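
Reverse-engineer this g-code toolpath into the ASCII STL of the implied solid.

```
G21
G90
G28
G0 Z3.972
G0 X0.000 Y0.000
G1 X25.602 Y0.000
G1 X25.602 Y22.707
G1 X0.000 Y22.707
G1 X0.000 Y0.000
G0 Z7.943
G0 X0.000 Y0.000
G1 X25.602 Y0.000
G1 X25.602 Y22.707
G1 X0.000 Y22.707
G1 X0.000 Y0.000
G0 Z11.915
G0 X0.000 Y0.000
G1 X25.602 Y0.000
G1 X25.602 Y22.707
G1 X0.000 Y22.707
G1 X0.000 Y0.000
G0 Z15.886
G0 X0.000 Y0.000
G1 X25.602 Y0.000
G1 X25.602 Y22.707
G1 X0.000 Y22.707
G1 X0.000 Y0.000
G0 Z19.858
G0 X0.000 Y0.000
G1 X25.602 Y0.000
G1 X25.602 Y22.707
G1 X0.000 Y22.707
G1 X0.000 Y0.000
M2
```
solid part
  facet normal 0.0000 0.0000 -1.0000
    outer loop
      vertex 25.602 22.707 0.000
      vertex 25.602 0.000 0.000
      vertex 0.000 0.000 0.000
    endloop
  endfacet
  facet normal 0.0000 0.0000 -1.0000
    outer loop
      vertex 0.000 22.707 0.000
      vertex 25.602 22.707 0.000
      vertex 0.000 0.000 0.000
    endloop
  endfacet
  facet normal 0.0000 0.0000 1.0000
    outer loop
      vertex 0.000 0.000 19.858
      vertex 25.602 0.000 19.858
      vertex 25.602 22.707 19.858
    endloop
  endfacet
  facet normal 0.0000 0.0000 1.0000
    outer loop
      vertex 0.000 0.000 19.858
      vertex 25.602 22.707 19.858
      vertex 0.000 22.707 19.858
    endloop
  endfacet
  facet normal 0.0000 -1.0000 0.0000
    outer loop
      vertex 0.000 0.000 0.000
      vertex 25.602 0.000 0.000
      vertex 25.602 0.000 19.858
    endloop
  endfacet
  facet normal 0.0000 -1.0000 0.0000
    outer loop
      vertex 0.000 0.000 0.000
      vertex 25.602 0.000 19.858
      vertex 0.000 0.000 19.858
    endloop
  endfacet
  facet normal 0.0000 1.0000 0.0000
    outer loop
      vertex 25.602 22.707 19.858
      vertex 25.602 22.707 0.000
      vertex 0.000 22.707 0.000
    endloop
  endfacet
  facet normal 0.0000 1.0000 0.0000
    outer loop
      vertex 0.000 22.707 19.858
      vertex 25.602 22.707 19.858
      vertex 0.000 22.707 0.000
    endloop
  endfacet
  facet normal -1.0000 0.0000 0.0000
    outer loop
      vertex 0.000 22.707 19.858
      vertex 0.000 22.707 0.000
      vertex 0.000 0.000 0.000
    endloop
  endfacet
  facet normal -1.0000 0.0000 0.0000
    outer loop
      vertex 0.000 0.000 19.858
      vertex 0.000 22.707 19.858
      vertex 0.000 0.000 0.000
    endloop
  endfacet
  facet normal 1.0000 0.0000 0.0000
    outer loop
      vertex 25.602 0.000 0.000
      vertex 25.602 22.707 0.000
      vertex 25.602 22.707 19.858
    endloop
  endfacet
  facet normal 1.0000 0.0000 0.0000
    outer loop
      vertex 25.602 0.000 0.000
      vertex 25.602 22.707 19.858
      vertex 25.602 0.000 19.858
    endloop
  endfacet
endsolid part

The G0 Z moves step by Δz≈3.972 mm. Every layer's G1 loop is the same polygon, so the solid is a straight extrusion of it from z=0 to z≈19.9. Closing with flat bottom and top caps and triangulating gives 12 facets — a rectangular box, roughly 25.6 × 22.7 mm footprint and 19.9 mm tall.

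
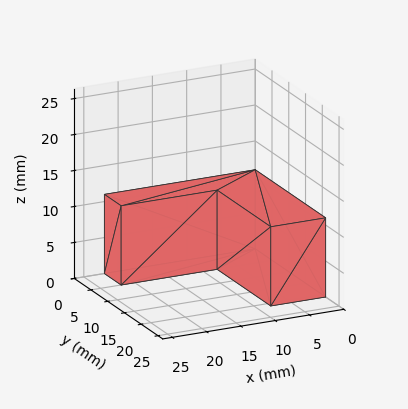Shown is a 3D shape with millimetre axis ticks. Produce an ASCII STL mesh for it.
Reading the render: the shape is an L-shaped prism: outer 22 × 21 mm, arm thicknesses ≈ 5 mm (horizontal) and 8 mm (vertical), extruded 11 mm in z (dimensions read to the nearest mm from the axis ticks). For the STL, each face is triangulated and given an outward normal.

solid part
  facet normal 0.0000 0.0000 -1.0000
    outer loop
      vertex 22.0 5.0 0.0
      vertex 22.0 0.0 0.0
      vertex 0.0 0.0 0.0
    endloop
  endfacet
  facet normal 0.0000 0.0000 -1.0000
    outer loop
      vertex 8.0 5.0 0.0
      vertex 22.0 5.0 0.0
      vertex 0.0 0.0 0.0
    endloop
  endfacet
  facet normal 0.0000 0.0000 -1.0000
    outer loop
      vertex 8.0 21.0 0.0
      vertex 8.0 5.0 0.0
      vertex 0.0 0.0 0.0
    endloop
  endfacet
  facet normal 0.0000 0.0000 -1.0000
    outer loop
      vertex 0.0 21.0 0.0
      vertex 8.0 21.0 0.0
      vertex 0.0 0.0 0.0
    endloop
  endfacet
  facet normal 0.0000 0.0000 1.0000
    outer loop
      vertex 0.0 0.0 11.0
      vertex 22.0 0.0 11.0
      vertex 22.0 5.0 11.0
    endloop
  endfacet
  facet normal 0.0000 0.0000 1.0000
    outer loop
      vertex 0.0 0.0 11.0
      vertex 22.0 5.0 11.0
      vertex 8.0 5.0 11.0
    endloop
  endfacet
  facet normal 0.0000 0.0000 1.0000
    outer loop
      vertex 0.0 0.0 11.0
      vertex 8.0 5.0 11.0
      vertex 8.0 21.0 11.0
    endloop
  endfacet
  facet normal 0.0000 0.0000 1.0000
    outer loop
      vertex 0.0 0.0 11.0
      vertex 8.0 21.0 11.0
      vertex 0.0 21.0 11.0
    endloop
  endfacet
  facet normal 0.0000 -1.0000 0.0000
    outer loop
      vertex 0.0 0.0 0.0
      vertex 22.0 0.0 0.0
      vertex 22.0 0.0 11.0
    endloop
  endfacet
  facet normal 0.0000 -1.0000 0.0000
    outer loop
      vertex 0.0 0.0 0.0
      vertex 22.0 0.0 11.0
      vertex 0.0 0.0 11.0
    endloop
  endfacet
  facet normal 1.0000 0.0000 0.0000
    outer loop
      vertex 22.0 0.0 0.0
      vertex 22.0 5.0 0.0
      vertex 22.0 5.0 11.0
    endloop
  endfacet
  facet normal 1.0000 0.0000 0.0000
    outer loop
      vertex 22.0 0.0 0.0
      vertex 22.0 5.0 11.0
      vertex 22.0 0.0 11.0
    endloop
  endfacet
  facet normal 0.0000 1.0000 0.0000
    outer loop
      vertex 22.0 5.0 0.0
      vertex 8.0 5.0 0.0
      vertex 8.0 5.0 11.0
    endloop
  endfacet
  facet normal 0.0000 1.0000 0.0000
    outer loop
      vertex 22.0 5.0 0.0
      vertex 8.0 5.0 11.0
      vertex 22.0 5.0 11.0
    endloop
  endfacet
  facet normal 1.0000 0.0000 0.0000
    outer loop
      vertex 8.0 5.0 0.0
      vertex 8.0 21.0 0.0
      vertex 8.0 21.0 11.0
    endloop
  endfacet
  facet normal 1.0000 0.0000 0.0000
    outer loop
      vertex 8.0 5.0 0.0
      vertex 8.0 21.0 11.0
      vertex 8.0 5.0 11.0
    endloop
  endfacet
  facet normal 0.0000 1.0000 0.0000
    outer loop
      vertex 8.0 21.0 0.0
      vertex 0.0 21.0 0.0
      vertex 0.0 21.0 11.0
    endloop
  endfacet
  facet normal 0.0000 1.0000 0.0000
    outer loop
      vertex 8.0 21.0 0.0
      vertex 0.0 21.0 11.0
      vertex 8.0 21.0 11.0
    endloop
  endfacet
  facet normal -1.0000 0.0000 0.0000
    outer loop
      vertex 0.0 21.0 0.0
      vertex 0.0 0.0 0.0
      vertex 0.0 0.0 11.0
    endloop
  endfacet
  facet normal -1.0000 0.0000 0.0000
    outer loop
      vertex 0.0 21.0 0.0
      vertex 0.0 0.0 11.0
      vertex 0.0 21.0 11.0
    endloop
  endfacet
endsolid part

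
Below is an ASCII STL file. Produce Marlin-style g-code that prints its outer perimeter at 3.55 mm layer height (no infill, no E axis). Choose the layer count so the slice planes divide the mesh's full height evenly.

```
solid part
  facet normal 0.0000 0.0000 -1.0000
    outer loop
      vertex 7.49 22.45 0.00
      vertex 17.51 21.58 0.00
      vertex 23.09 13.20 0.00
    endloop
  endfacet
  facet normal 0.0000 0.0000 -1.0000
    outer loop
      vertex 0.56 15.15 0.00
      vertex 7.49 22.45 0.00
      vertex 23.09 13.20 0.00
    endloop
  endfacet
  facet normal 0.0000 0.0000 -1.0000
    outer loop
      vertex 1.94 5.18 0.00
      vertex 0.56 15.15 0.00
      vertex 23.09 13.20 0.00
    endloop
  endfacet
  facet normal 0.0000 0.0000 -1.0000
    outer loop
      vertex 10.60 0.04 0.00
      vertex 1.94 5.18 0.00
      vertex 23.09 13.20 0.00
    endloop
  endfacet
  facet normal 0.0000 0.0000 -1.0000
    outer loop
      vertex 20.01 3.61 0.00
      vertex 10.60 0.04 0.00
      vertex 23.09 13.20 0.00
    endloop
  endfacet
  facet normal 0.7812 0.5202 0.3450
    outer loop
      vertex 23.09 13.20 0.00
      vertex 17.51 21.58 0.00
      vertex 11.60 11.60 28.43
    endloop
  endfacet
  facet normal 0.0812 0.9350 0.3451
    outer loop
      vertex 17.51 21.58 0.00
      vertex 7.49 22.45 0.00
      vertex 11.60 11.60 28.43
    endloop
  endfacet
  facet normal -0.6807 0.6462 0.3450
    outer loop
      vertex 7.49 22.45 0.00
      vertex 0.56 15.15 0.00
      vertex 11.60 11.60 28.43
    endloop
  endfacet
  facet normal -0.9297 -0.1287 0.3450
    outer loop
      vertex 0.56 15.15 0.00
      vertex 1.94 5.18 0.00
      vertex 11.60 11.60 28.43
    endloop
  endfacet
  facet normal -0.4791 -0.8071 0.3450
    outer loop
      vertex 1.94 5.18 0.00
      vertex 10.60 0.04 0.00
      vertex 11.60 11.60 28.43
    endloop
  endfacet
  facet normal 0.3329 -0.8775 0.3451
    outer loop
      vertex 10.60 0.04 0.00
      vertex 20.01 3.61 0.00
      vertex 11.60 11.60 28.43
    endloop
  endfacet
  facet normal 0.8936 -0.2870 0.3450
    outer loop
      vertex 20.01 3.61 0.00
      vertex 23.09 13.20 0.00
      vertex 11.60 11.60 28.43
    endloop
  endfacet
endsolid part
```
; perimeter-only toolpath
G21 ; units = mm
G90 ; absolute positioning
G28 ; home
; layer 1
G0 Z3.55
G0 X21.65 Y13.00
G1 X16.77 Y20.33
G1 X8.00 Y21.09
G1 X1.94 Y14.71
G1 X3.15 Y5.98
G1 X10.72 Y1.48
G1 X18.96 Y4.61
G1 X21.65 Y13.00
; layer 2
G0 Z7.11
G0 X20.22 Y12.80
G1 X16.03 Y19.08
G1 X8.52 Y19.74
G1 X3.32 Y14.26
G1 X4.36 Y6.79
G1 X10.85 Y2.93
G1 X17.91 Y5.61
G1 X20.22 Y12.80
; layer 3
G0 Z10.66
G0 X18.78 Y12.60
G1 X15.29 Y17.84
G1 X9.03 Y18.38
G1 X4.70 Y13.82
G1 X5.56 Y7.59
G1 X10.97 Y4.38
G1 X16.86 Y6.61
G1 X18.78 Y12.60
; layer 4
G0 Z14.21
G0 X17.34 Y12.40
G1 X14.55 Y16.59
G1 X9.54 Y17.02
G1 X6.08 Y13.38
G1 X6.77 Y8.39
G1 X11.10 Y5.82
G1 X15.80 Y7.60
G1 X17.34 Y12.40
; layer 5
G0 Z17.77
G0 X15.91 Y12.20
G1 X13.82 Y15.34
G1 X10.06 Y15.67
G1 X7.46 Y12.93
G1 X7.98 Y9.19
G1 X11.22 Y7.26
G1 X14.75 Y8.60
G1 X15.91 Y12.20
; layer 6
G0 Z21.32
G0 X14.47 Y12.00
G1 X13.08 Y14.10
G1 X10.57 Y14.31
G1 X8.84 Y12.49
G1 X9.18 Y9.99
G1 X11.35 Y8.71
G1 X13.70 Y9.60
G1 X14.47 Y12.00
; layer 7
G0 Z24.88
G0 X13.04 Y11.80
G1 X12.34 Y12.85
G1 X11.09 Y12.96
G1 X10.22 Y12.04
G1 X10.39 Y10.80
G1 X11.47 Y10.16
G1 X12.65 Y10.60
G1 X13.04 Y11.80
M2 ; end

The solid is a regular 7-sided pyramid, base circumscribed radius ≈ 11.6 mm, apex at z ≈ 28.4 mm. Slicing at Δz = 3.55 mm — 8 equal slices spanning the solid's height, so layer i sits at z = i·h/8 — gives 7 non-empty perimeters. Each is a 7-segment closed polygon; G0 lifts to the layer z and rapids to the start vertex, then G1 traces the edges. The cross-section shrinks linearly with z (the slice at the apex is degenerate and omitted).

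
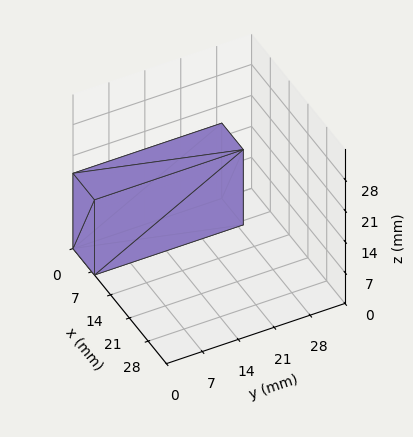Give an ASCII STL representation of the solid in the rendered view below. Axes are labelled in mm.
Reading the render: the shape is a rectangular box, roughly 8 × 29 mm footprint and 17 mm tall (dimensions read to the nearest mm from the axis ticks). For the STL, each face is triangulated and given an outward normal.

solid part
  facet normal 0.0000 0.0000 -1.0000
    outer loop
      vertex 8.00 29.00 0.00
      vertex 8.00 0.00 0.00
      vertex 0.00 0.00 0.00
    endloop
  endfacet
  facet normal 0.0000 0.0000 -1.0000
    outer loop
      vertex 0.00 29.00 0.00
      vertex 8.00 29.00 0.00
      vertex 0.00 0.00 0.00
    endloop
  endfacet
  facet normal 0.0000 0.0000 1.0000
    outer loop
      vertex 0.00 0.00 17.00
      vertex 8.00 0.00 17.00
      vertex 8.00 29.00 17.00
    endloop
  endfacet
  facet normal 0.0000 0.0000 1.0000
    outer loop
      vertex 0.00 0.00 17.00
      vertex 8.00 29.00 17.00
      vertex 0.00 29.00 17.00
    endloop
  endfacet
  facet normal 0.0000 -1.0000 0.0000
    outer loop
      vertex 0.00 0.00 0.00
      vertex 8.00 0.00 0.00
      vertex 8.00 0.00 17.00
    endloop
  endfacet
  facet normal 0.0000 -1.0000 0.0000
    outer loop
      vertex 0.00 0.00 0.00
      vertex 8.00 0.00 17.00
      vertex 0.00 0.00 17.00
    endloop
  endfacet
  facet normal 0.0000 1.0000 0.0000
    outer loop
      vertex 8.00 29.00 17.00
      vertex 8.00 29.00 0.00
      vertex 0.00 29.00 0.00
    endloop
  endfacet
  facet normal 0.0000 1.0000 0.0000
    outer loop
      vertex 0.00 29.00 17.00
      vertex 8.00 29.00 17.00
      vertex 0.00 29.00 0.00
    endloop
  endfacet
  facet normal -1.0000 0.0000 0.0000
    outer loop
      vertex 0.00 29.00 17.00
      vertex 0.00 29.00 0.00
      vertex 0.00 0.00 0.00
    endloop
  endfacet
  facet normal -1.0000 0.0000 0.0000
    outer loop
      vertex 0.00 0.00 17.00
      vertex 0.00 29.00 17.00
      vertex 0.00 0.00 0.00
    endloop
  endfacet
  facet normal 1.0000 0.0000 0.0000
    outer loop
      vertex 8.00 0.00 0.00
      vertex 8.00 29.00 0.00
      vertex 8.00 29.00 17.00
    endloop
  endfacet
  facet normal 1.0000 0.0000 0.0000
    outer loop
      vertex 8.00 0.00 0.00
      vertex 8.00 29.00 17.00
      vertex 8.00 0.00 17.00
    endloop
  endfacet
endsolid part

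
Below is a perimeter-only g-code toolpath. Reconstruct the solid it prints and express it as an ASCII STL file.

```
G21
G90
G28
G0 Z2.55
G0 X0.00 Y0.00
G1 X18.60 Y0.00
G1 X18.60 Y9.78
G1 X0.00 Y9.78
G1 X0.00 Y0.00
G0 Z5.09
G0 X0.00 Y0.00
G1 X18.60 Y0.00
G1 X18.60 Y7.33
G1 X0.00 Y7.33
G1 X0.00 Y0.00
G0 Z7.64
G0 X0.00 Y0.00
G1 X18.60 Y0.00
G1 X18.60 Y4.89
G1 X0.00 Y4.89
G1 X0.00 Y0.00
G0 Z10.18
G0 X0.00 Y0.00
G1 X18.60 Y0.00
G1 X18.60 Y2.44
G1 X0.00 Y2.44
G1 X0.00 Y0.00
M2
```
solid part
  facet normal 0.0000 0.0000 -1.0000
    outer loop
      vertex 18.60 12.22 0.00
      vertex 18.60 0.00 0.00
      vertex 0.00 0.00 0.00
    endloop
  endfacet
  facet normal 0.0000 0.0000 -1.0000
    outer loop
      vertex 0.00 12.22 0.00
      vertex 18.60 12.22 0.00
      vertex 0.00 0.00 0.00
    endloop
  endfacet
  facet normal 0.0000 -1.0000 0.0000
    outer loop
      vertex 0.00 0.00 0.00
      vertex 18.60 0.00 0.00
      vertex 18.60 0.00 12.73
    endloop
  endfacet
  facet normal 0.0000 -1.0000 0.0000
    outer loop
      vertex 0.00 0.00 0.00
      vertex 18.60 0.00 12.73
      vertex 0.00 0.00 12.73
    endloop
  endfacet
  facet normal 0.0000 0.7214 0.6925
    outer loop
      vertex 0.00 0.00 12.73
      vertex 18.60 0.00 12.73
      vertex 18.60 12.22 0.00
    endloop
  endfacet
  facet normal 0.0000 0.7214 0.6925
    outer loop
      vertex 0.00 0.00 12.73
      vertex 18.60 12.22 0.00
      vertex 0.00 12.22 0.00
    endloop
  endfacet
  facet normal -1.0000 0.0000 0.0000
    outer loop
      vertex 0.00 0.00 12.73
      vertex 0.00 12.22 0.00
      vertex 0.00 0.00 0.00
    endloop
  endfacet
  facet normal 1.0000 0.0000 0.0000
    outer loop
      vertex 18.60 0.00 0.00
      vertex 18.60 12.22 0.00
      vertex 18.60 0.00 12.73
    endloop
  endfacet
endsolid part

The G0 Z moves step by Δz≈2.55 mm. The G1 loops shrink linearly with z, so the solid tapers from its base footprint up to z≈12.7. Closing with a flat bottom cap and the tapered top and triangulating gives 8 facets — a wedge (ramp): 18.6 × 12.2 mm base, rising to 12.7 mm along the y=0 edge and sloping linearly to z=0 at y=12.2.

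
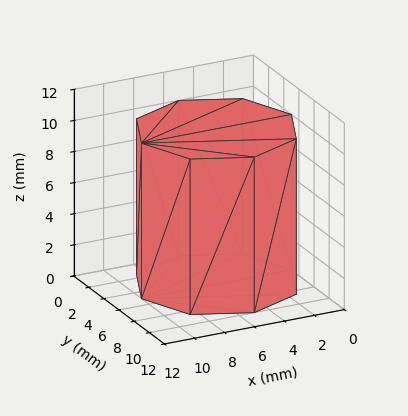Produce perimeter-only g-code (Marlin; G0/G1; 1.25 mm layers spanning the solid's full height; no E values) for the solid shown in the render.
Reading the render: the shape is a regular 8-sided prism (a cylinder approximated with 8 flat sides), circumscribed radius ≈ 5 mm, height ≈ 10 mm (dimensions read to the nearest mm from the axis ticks). For the g-code, the solid's height is divided into equal slices at the stated Δz and each level perimeter traced with G1 moves after a G0 lift.

; perimeter-only toolpath
G21 ; units = mm
G90 ; absolute positioning
G28 ; home
; layer 1
G0 Z1.25
G0 X10.00 Y5.00
G1 X8.54 Y8.54
G1 X5.00 Y10.00
G1 X1.46 Y8.54
G1 X0.00 Y5.00
G1 X1.46 Y1.46
G1 X5.00 Y0.00
G1 X8.54 Y1.46
G1 X10.00 Y5.00
; layer 2
G0 Z2.50
G0 X10.00 Y5.00
G1 X8.54 Y8.54
G1 X5.00 Y10.00
G1 X1.46 Y8.54
G1 X0.00 Y5.00
G1 X1.46 Y1.46
G1 X5.00 Y0.00
G1 X8.54 Y1.46
G1 X10.00 Y5.00
; layer 3
G0 Z3.75
G0 X10.00 Y5.00
G1 X8.54 Y8.54
G1 X5.00 Y10.00
G1 X1.46 Y8.54
G1 X0.00 Y5.00
G1 X1.46 Y1.46
G1 X5.00 Y0.00
G1 X8.54 Y1.46
G1 X10.00 Y5.00
; layer 4
G0 Z5.00
G0 X10.00 Y5.00
G1 X8.54 Y8.54
G1 X5.00 Y10.00
G1 X1.46 Y8.54
G1 X0.00 Y5.00
G1 X1.46 Y1.46
G1 X5.00 Y0.00
G1 X8.54 Y1.46
G1 X10.00 Y5.00
; layer 5
G0 Z6.25
G0 X10.00 Y5.00
G1 X8.54 Y8.54
G1 X5.00 Y10.00
G1 X1.46 Y8.54
G1 X0.00 Y5.00
G1 X1.46 Y1.46
G1 X5.00 Y0.00
G1 X8.54 Y1.46
G1 X10.00 Y5.00
; layer 6
G0 Z7.50
G0 X10.00 Y5.00
G1 X8.54 Y8.54
G1 X5.00 Y10.00
G1 X1.46 Y8.54
G1 X0.00 Y5.00
G1 X1.46 Y1.46
G1 X5.00 Y0.00
G1 X8.54 Y1.46
G1 X10.00 Y5.00
; layer 7
G0 Z8.75
G0 X10.00 Y5.00
G1 X8.54 Y8.54
G1 X5.00 Y10.00
G1 X1.46 Y8.54
G1 X0.00 Y5.00
G1 X1.46 Y1.46
G1 X5.00 Y0.00
G1 X8.54 Y1.46
G1 X10.00 Y5.00
; layer 8
G0 Z10.00
G0 X10.00 Y5.00
G1 X8.54 Y8.54
G1 X5.00 Y10.00
G1 X1.46 Y8.54
G1 X0.00 Y5.00
G1 X1.46 Y1.46
G1 X5.00 Y0.00
G1 X8.54 Y1.46
G1 X10.00 Y5.00
M2 ; end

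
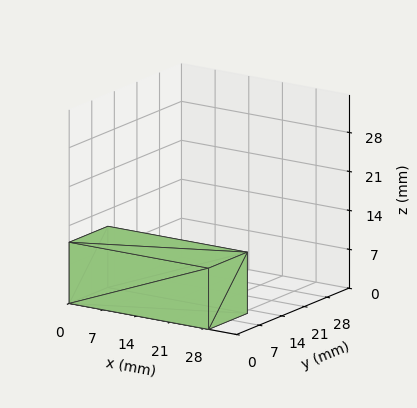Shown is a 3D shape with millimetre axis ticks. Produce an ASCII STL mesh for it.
Reading the render: the shape is a rectangular box, roughly 29 × 12 mm footprint and 11 mm tall (dimensions read to the nearest mm from the axis ticks). For the STL, each face is triangulated and given an outward normal.

solid part
  facet normal 0.0000 0.0000 -1.0000
    outer loop
      vertex 29.000 12.000 0.000
      vertex 29.000 0.000 0.000
      vertex 0.000 0.000 0.000
    endloop
  endfacet
  facet normal 0.0000 0.0000 -1.0000
    outer loop
      vertex 0.000 12.000 0.000
      vertex 29.000 12.000 0.000
      vertex 0.000 0.000 0.000
    endloop
  endfacet
  facet normal 0.0000 0.0000 1.0000
    outer loop
      vertex 0.000 0.000 11.000
      vertex 29.000 0.000 11.000
      vertex 29.000 12.000 11.000
    endloop
  endfacet
  facet normal 0.0000 0.0000 1.0000
    outer loop
      vertex 0.000 0.000 11.000
      vertex 29.000 12.000 11.000
      vertex 0.000 12.000 11.000
    endloop
  endfacet
  facet normal 0.0000 -1.0000 0.0000
    outer loop
      vertex 0.000 0.000 0.000
      vertex 29.000 0.000 0.000
      vertex 29.000 0.000 11.000
    endloop
  endfacet
  facet normal 0.0000 -1.0000 0.0000
    outer loop
      vertex 0.000 0.000 0.000
      vertex 29.000 0.000 11.000
      vertex 0.000 0.000 11.000
    endloop
  endfacet
  facet normal 0.0000 1.0000 0.0000
    outer loop
      vertex 29.000 12.000 11.000
      vertex 29.000 12.000 0.000
      vertex 0.000 12.000 0.000
    endloop
  endfacet
  facet normal 0.0000 1.0000 0.0000
    outer loop
      vertex 0.000 12.000 11.000
      vertex 29.000 12.000 11.000
      vertex 0.000 12.000 0.000
    endloop
  endfacet
  facet normal -1.0000 0.0000 0.0000
    outer loop
      vertex 0.000 12.000 11.000
      vertex 0.000 12.000 0.000
      vertex 0.000 0.000 0.000
    endloop
  endfacet
  facet normal -1.0000 0.0000 0.0000
    outer loop
      vertex 0.000 0.000 11.000
      vertex 0.000 12.000 11.000
      vertex 0.000 0.000 0.000
    endloop
  endfacet
  facet normal 1.0000 0.0000 0.0000
    outer loop
      vertex 29.000 0.000 0.000
      vertex 29.000 12.000 0.000
      vertex 29.000 12.000 11.000
    endloop
  endfacet
  facet normal 1.0000 0.0000 0.0000
    outer loop
      vertex 29.000 0.000 0.000
      vertex 29.000 12.000 11.000
      vertex 29.000 0.000 11.000
    endloop
  endfacet
endsolid part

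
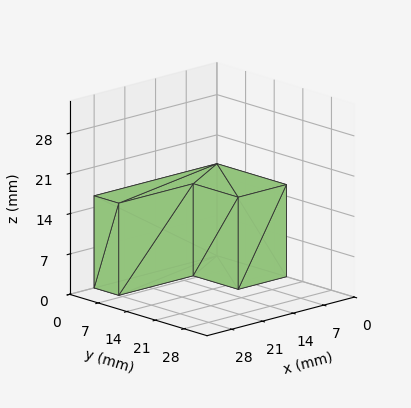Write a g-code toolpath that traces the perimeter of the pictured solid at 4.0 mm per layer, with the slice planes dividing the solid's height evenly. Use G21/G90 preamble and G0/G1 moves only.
Reading the render: the shape is an L-shaped prism: outer 28 × 17 mm, arm thicknesses ≈ 6 mm (horizontal) and 11 mm (vertical), extruded 16 mm in z (dimensions read to the nearest mm from the axis ticks). For the g-code, the solid's height is divided into equal slices at the stated Δz and each level perimeter traced with G1 moves after a G0 lift.

; perimeter-only toolpath
G21 ; units = mm
G90 ; absolute positioning
G28 ; home
; layer 1
G0 Z4.0
G0 X0.0 Y0.0
G1 X28.0 Y0.0
G1 X28.0 Y6.0
G1 X11.0 Y6.0
G1 X11.0 Y17.0
G1 X0.0 Y17.0
G1 X0.0 Y0.0
; layer 2
G0 Z8.0
G0 X0.0 Y0.0
G1 X28.0 Y0.0
G1 X28.0 Y6.0
G1 X11.0 Y6.0
G1 X11.0 Y17.0
G1 X0.0 Y17.0
G1 X0.0 Y0.0
; layer 3
G0 Z12.0
G0 X0.0 Y0.0
G1 X28.0 Y0.0
G1 X28.0 Y6.0
G1 X11.0 Y6.0
G1 X11.0 Y17.0
G1 X0.0 Y17.0
G1 X0.0 Y0.0
; layer 4
G0 Z16.0
G0 X0.0 Y0.0
G1 X28.0 Y0.0
G1 X28.0 Y6.0
G1 X11.0 Y6.0
G1 X11.0 Y17.0
G1 X0.0 Y17.0
G1 X0.0 Y0.0
M2 ; end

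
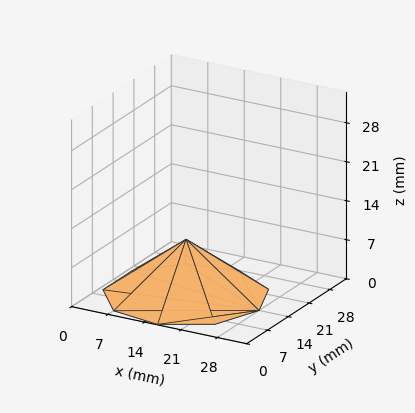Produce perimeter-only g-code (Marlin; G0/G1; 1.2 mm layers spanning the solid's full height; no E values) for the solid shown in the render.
Reading the render: the shape is a regular 9-sided pyramid, base circumscribed radius ≈ 14 mm, apex at z ≈ 10 mm (dimensions read to the nearest mm from the axis ticks). For the g-code, the solid's height is divided into equal slices at the stated Δz and each level perimeter traced with G1 moves after a G0 lift.

; perimeter-only toolpath
G21 ; units = mm
G90 ; absolute positioning
G28 ; home
; layer 1
G0 Z1.2
G0 X26.2 Y14.0
G1 X23.4 Y21.9
G1 X16.1 Y26.1
G1 X7.9 Y24.6
G1 X2.5 Y18.2
G1 X2.5 Y9.8
G1 X7.9 Y3.4
G1 X16.1 Y1.9
G1 X23.4 Y6.1
G1 X26.2 Y14.0
; layer 2
G0 Z2.5
G0 X24.5 Y14.0
G1 X22.0 Y20.8
G1 X15.8 Y24.4
G1 X8.8 Y23.1
G1 X4.1 Y17.6
G1 X4.1 Y10.4
G1 X8.8 Y4.9
G1 X15.8 Y3.6
G1 X22.0 Y7.2
G1 X24.5 Y14.0
; layer 3
G0 Z3.8
G0 X22.8 Y14.0
G1 X20.7 Y19.6
G1 X15.5 Y22.6
G1 X9.6 Y21.6
G1 X5.8 Y17.0
G1 X5.8 Y11.0
G1 X9.6 Y6.4
G1 X15.5 Y5.4
G1 X20.7 Y8.4
G1 X22.8 Y14.0
; layer 4
G0 Z5.0
G0 X21.0 Y14.0
G1 X19.4 Y18.5
G1 X15.2 Y20.9
G1 X10.5 Y20.1
G1 X7.4 Y16.4
G1 X7.4 Y11.6
G1 X10.5 Y8.0
G1 X15.2 Y7.1
G1 X19.4 Y9.5
G1 X21.0 Y14.0
; layer 5
G0 Z6.2
G0 X19.2 Y14.0
G1 X18.0 Y17.4
G1 X14.9 Y19.2
G1 X11.4 Y18.5
G1 X9.1 Y15.8
G1 X9.1 Y12.2
G1 X11.4 Y9.5
G1 X14.9 Y8.8
G1 X18.0 Y10.6
G1 X19.2 Y14.0
; layer 6
G0 Z7.5
G0 X17.5 Y14.0
G1 X16.7 Y16.2
G1 X14.6 Y17.4
G1 X12.2 Y17.0
G1 X10.7 Y15.2
G1 X10.7 Y12.8
G1 X12.2 Y11.0
G1 X14.6 Y10.6
G1 X16.7 Y11.8
G1 X17.5 Y14.0
; layer 7
G0 Z8.8
G0 X15.8 Y14.0
G1 X15.3 Y15.1
G1 X14.3 Y15.7
G1 X13.1 Y15.5
G1 X12.3 Y14.6
G1 X12.3 Y13.4
G1 X13.1 Y12.5
G1 X14.3 Y12.3
G1 X15.3 Y12.9
G1 X15.8 Y14.0
M2 ; end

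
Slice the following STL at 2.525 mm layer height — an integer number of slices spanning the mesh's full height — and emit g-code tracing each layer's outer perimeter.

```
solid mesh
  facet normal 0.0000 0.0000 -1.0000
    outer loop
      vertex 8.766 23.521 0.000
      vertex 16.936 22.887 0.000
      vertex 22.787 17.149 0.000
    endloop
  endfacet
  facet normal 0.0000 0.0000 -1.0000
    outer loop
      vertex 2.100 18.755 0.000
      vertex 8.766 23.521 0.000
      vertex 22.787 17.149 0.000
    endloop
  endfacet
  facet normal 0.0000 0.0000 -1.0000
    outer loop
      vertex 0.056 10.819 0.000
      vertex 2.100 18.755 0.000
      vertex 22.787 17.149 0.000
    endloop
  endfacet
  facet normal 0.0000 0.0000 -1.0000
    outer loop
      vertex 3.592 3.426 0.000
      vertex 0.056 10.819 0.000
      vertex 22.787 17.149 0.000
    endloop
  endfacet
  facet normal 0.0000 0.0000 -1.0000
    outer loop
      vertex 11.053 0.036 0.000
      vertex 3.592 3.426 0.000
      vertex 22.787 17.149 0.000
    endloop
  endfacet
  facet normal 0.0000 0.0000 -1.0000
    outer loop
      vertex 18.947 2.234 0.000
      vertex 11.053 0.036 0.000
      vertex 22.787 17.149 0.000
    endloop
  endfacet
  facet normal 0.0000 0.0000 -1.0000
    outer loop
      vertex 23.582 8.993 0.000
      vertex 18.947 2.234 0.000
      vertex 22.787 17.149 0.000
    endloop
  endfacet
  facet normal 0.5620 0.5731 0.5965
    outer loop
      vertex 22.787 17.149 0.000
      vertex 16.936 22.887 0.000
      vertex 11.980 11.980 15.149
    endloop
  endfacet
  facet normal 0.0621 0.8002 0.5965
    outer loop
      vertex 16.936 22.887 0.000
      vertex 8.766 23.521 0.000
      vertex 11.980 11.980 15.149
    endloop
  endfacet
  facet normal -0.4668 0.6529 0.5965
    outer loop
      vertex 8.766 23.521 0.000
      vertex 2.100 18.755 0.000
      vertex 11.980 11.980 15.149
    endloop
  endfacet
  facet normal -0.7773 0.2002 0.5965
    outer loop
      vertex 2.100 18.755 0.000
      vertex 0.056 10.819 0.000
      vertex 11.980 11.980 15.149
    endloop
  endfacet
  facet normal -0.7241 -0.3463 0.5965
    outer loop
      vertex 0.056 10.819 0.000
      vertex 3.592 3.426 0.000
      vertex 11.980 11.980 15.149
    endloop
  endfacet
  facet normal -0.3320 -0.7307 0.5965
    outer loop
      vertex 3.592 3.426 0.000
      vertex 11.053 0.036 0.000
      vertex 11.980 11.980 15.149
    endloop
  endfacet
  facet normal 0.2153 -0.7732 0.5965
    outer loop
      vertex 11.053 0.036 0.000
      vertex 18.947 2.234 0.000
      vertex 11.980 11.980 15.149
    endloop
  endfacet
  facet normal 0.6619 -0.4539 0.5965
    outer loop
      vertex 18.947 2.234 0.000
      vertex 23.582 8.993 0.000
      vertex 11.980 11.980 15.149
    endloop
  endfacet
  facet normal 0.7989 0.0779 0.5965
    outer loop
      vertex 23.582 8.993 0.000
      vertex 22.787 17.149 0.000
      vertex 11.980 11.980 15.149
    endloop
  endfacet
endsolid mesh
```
; perimeter-only toolpath
G21 ; units = mm
G90 ; absolute positioning
G28 ; home
; layer 1
G0 Z2.525
G0 X20.986 Y16.288
G1 X16.110 Y21.069
G1 X9.302 Y21.598
G1 X3.747 Y17.626
G1 X2.043 Y11.013
G1 X4.990 Y4.852
G1 X11.208 Y2.027
G1 X17.786 Y3.858
G1 X21.648 Y9.491
G1 X20.986 Y16.288
; layer 2
G0 Z5.050
G0 X19.185 Y15.426
G1 X15.284 Y19.251
G1 X9.837 Y19.674
G1 X5.393 Y16.497
G1 X4.031 Y11.206
G1 X6.388 Y6.277
G1 X11.362 Y4.017
G1 X16.625 Y5.483
G1 X19.715 Y9.989
G1 X19.185 Y15.426
; layer 3
G0 Z7.574
G0 X17.383 Y14.565
G1 X14.458 Y17.434
G1 X10.373 Y17.751
G1 X7.040 Y15.367
G1 X6.018 Y11.399
G1 X7.786 Y7.703
G1 X11.517 Y6.008
G1 X15.463 Y7.107
G1 X17.781 Y10.486
G1 X17.383 Y14.565
; layer 4
G0 Z10.099
G0 X15.582 Y13.703
G1 X13.632 Y15.616
G1 X10.909 Y15.827
G1 X8.687 Y14.238
G1 X8.005 Y11.593
G1 X9.184 Y9.129
G1 X11.671 Y7.999
G1 X14.302 Y8.731
G1 X15.847 Y10.984
G1 X15.582 Y13.703
; layer 5
G0 Z12.624
G0 X13.781 Y12.841
G1 X12.806 Y13.798
G1 X11.444 Y13.904
G1 X10.333 Y13.109
G1 X9.993 Y11.787
G1 X10.582 Y10.554
G1 X11.825 Y9.989
G1 X13.141 Y10.356
G1 X13.914 Y11.482
G1 X13.781 Y12.841
M2 ; end

The solid is a regular 9-sided pyramid, base circumscribed radius ≈ 12 mm, apex at z ≈ 15.1 mm. Slicing at Δz = 2.525 mm — 6 equal slices spanning the solid's height, so layer i sits at z = i·h/6 — gives 5 non-empty perimeters. Each is a 9-segment closed polygon; G0 lifts to the layer z and rapids to the start vertex, then G1 traces the edges. The cross-section shrinks linearly with z (the slice at the apex is degenerate and omitted).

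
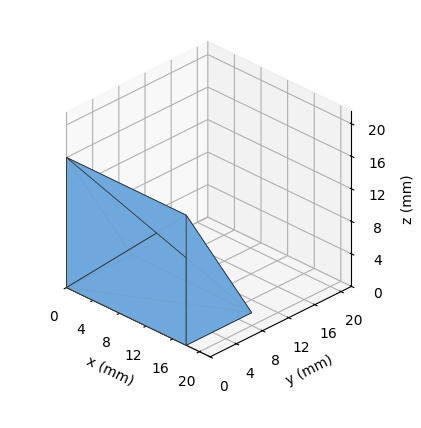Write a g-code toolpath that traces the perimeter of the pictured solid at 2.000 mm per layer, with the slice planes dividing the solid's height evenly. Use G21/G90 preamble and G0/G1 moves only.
Reading the render: the shape is a wedge (ramp): 18 × 10 mm base, rising to 16 mm along the y=0 edge and sloping linearly to z=0 at y=10 (dimensions read to the nearest mm from the axis ticks). For the g-code, the solid's height is divided into equal slices at the stated Δz and each level perimeter traced with G1 moves after a G0 lift.

; perimeter-only toolpath
G21 ; units = mm
G90 ; absolute positioning
G28 ; home
; layer 1
G0 Z2.000
G0 X0.000 Y0.000
G1 X18.000 Y0.000
G1 X18.000 Y8.750
G1 X0.000 Y8.750
G1 X0.000 Y0.000
; layer 2
G0 Z4.000
G0 X0.000 Y0.000
G1 X18.000 Y0.000
G1 X18.000 Y7.500
G1 X0.000 Y7.500
G1 X0.000 Y0.000
; layer 3
G0 Z6.000
G0 X0.000 Y0.000
G1 X18.000 Y0.000
G1 X18.000 Y6.250
G1 X0.000 Y6.250
G1 X0.000 Y0.000
; layer 4
G0 Z8.000
G0 X0.000 Y0.000
G1 X18.000 Y0.000
G1 X18.000 Y5.000
G1 X0.000 Y5.000
G1 X0.000 Y0.000
; layer 5
G0 Z10.000
G0 X0.000 Y0.000
G1 X18.000 Y0.000
G1 X18.000 Y3.750
G1 X0.000 Y3.750
G1 X0.000 Y0.000
; layer 6
G0 Z12.000
G0 X0.000 Y0.000
G1 X18.000 Y0.000
G1 X18.000 Y2.500
G1 X0.000 Y2.500
G1 X0.000 Y0.000
; layer 7
G0 Z14.000
G0 X0.000 Y0.000
G1 X18.000 Y0.000
G1 X18.000 Y1.250
G1 X0.000 Y1.250
G1 X0.000 Y0.000
M2 ; end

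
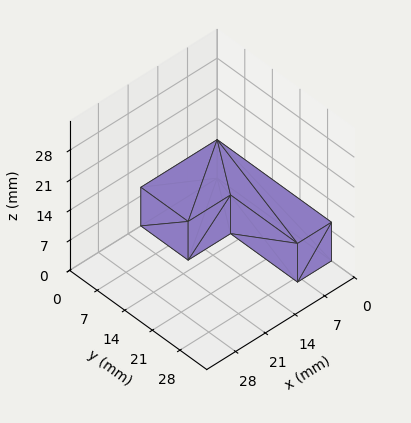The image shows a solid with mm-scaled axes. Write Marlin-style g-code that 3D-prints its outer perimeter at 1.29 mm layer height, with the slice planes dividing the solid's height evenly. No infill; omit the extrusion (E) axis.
Reading the render: the shape is an L-shaped prism: outer 18 × 29 mm, arm thicknesses ≈ 12 mm (horizontal) and 8 mm (vertical), extruded 9 mm in z (dimensions read to the nearest mm from the axis ticks). For the g-code, the solid's height is divided into equal slices at the stated Δz and each level perimeter traced with G1 moves after a G0 lift.

; perimeter-only toolpath
G21 ; units = mm
G90 ; absolute positioning
G28 ; home
; layer 1
G0 Z1.29
G0 X0.00 Y0.00
G1 X18.00 Y0.00
G1 X18.00 Y12.00
G1 X8.00 Y12.00
G1 X8.00 Y29.00
G1 X0.00 Y29.00
G1 X0.00 Y0.00
; layer 2
G0 Z2.57
G0 X0.00 Y0.00
G1 X18.00 Y0.00
G1 X18.00 Y12.00
G1 X8.00 Y12.00
G1 X8.00 Y29.00
G1 X0.00 Y29.00
G1 X0.00 Y0.00
; layer 3
G0 Z3.86
G0 X0.00 Y0.00
G1 X18.00 Y0.00
G1 X18.00 Y12.00
G1 X8.00 Y12.00
G1 X8.00 Y29.00
G1 X0.00 Y29.00
G1 X0.00 Y0.00
; layer 4
G0 Z5.14
G0 X0.00 Y0.00
G1 X18.00 Y0.00
G1 X18.00 Y12.00
G1 X8.00 Y12.00
G1 X8.00 Y29.00
G1 X0.00 Y29.00
G1 X0.00 Y0.00
; layer 5
G0 Z6.43
G0 X0.00 Y0.00
G1 X18.00 Y0.00
G1 X18.00 Y12.00
G1 X8.00 Y12.00
G1 X8.00 Y29.00
G1 X0.00 Y29.00
G1 X0.00 Y0.00
; layer 6
G0 Z7.71
G0 X0.00 Y0.00
G1 X18.00 Y0.00
G1 X18.00 Y12.00
G1 X8.00 Y12.00
G1 X8.00 Y29.00
G1 X0.00 Y29.00
G1 X0.00 Y0.00
; layer 7
G0 Z9.00
G0 X0.00 Y0.00
G1 X18.00 Y0.00
G1 X18.00 Y12.00
G1 X8.00 Y12.00
G1 X8.00 Y29.00
G1 X0.00 Y29.00
G1 X0.00 Y0.00
M2 ; end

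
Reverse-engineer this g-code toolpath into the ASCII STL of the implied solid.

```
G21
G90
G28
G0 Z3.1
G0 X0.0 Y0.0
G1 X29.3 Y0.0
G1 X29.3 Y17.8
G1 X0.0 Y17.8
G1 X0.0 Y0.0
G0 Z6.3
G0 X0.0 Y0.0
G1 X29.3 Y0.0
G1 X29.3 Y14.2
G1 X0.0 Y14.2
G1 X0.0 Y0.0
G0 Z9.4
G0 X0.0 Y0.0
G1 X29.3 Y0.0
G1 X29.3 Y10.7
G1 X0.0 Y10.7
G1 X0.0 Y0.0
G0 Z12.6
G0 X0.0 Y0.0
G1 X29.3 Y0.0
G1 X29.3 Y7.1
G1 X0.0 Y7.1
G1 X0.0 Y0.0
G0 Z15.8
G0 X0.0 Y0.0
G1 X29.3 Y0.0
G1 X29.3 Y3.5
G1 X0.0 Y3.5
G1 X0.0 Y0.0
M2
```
solid part
  facet normal 0.0000 0.0000 -1.0000
    outer loop
      vertex 29.3 21.3 0.0
      vertex 29.3 0.0 0.0
      vertex 0.0 0.0 0.0
    endloop
  endfacet
  facet normal 0.0000 0.0000 -1.0000
    outer loop
      vertex 0.0 21.3 0.0
      vertex 29.3 21.3 0.0
      vertex 0.0 0.0 0.0
    endloop
  endfacet
  facet normal 0.0000 -1.0000 0.0000
    outer loop
      vertex 0.0 0.0 0.0
      vertex 29.3 0.0 0.0
      vertex 29.3 0.0 18.9
    endloop
  endfacet
  facet normal 0.0000 -1.0000 0.0000
    outer loop
      vertex 0.0 0.0 0.0
      vertex 29.3 0.0 18.9
      vertex 0.0 0.0 18.9
    endloop
  endfacet
  facet normal 0.0000 0.6637 0.7480
    outer loop
      vertex 0.0 0.0 18.9
      vertex 29.3 0.0 18.9
      vertex 29.3 21.3 0.0
    endloop
  endfacet
  facet normal 0.0000 0.6637 0.7480
    outer loop
      vertex 0.0 0.0 18.9
      vertex 29.3 21.3 0.0
      vertex 0.0 21.3 0.0
    endloop
  endfacet
  facet normal -1.0000 0.0000 0.0000
    outer loop
      vertex 0.0 0.0 18.9
      vertex 0.0 21.3 0.0
      vertex 0.0 0.0 0.0
    endloop
  endfacet
  facet normal 1.0000 0.0000 0.0000
    outer loop
      vertex 29.3 0.0 0.0
      vertex 29.3 21.3 0.0
      vertex 29.3 0.0 18.9
    endloop
  endfacet
endsolid part

The G0 Z moves step by Δz≈3.1 mm. The G1 loops shrink linearly with z, so the solid tapers from its base footprint up to z≈18.9. Closing with a flat bottom cap and the tapered top and triangulating gives 8 facets — a wedge (ramp): 29.3 × 21.3 mm base, rising to 18.9 mm along the y=0 edge and sloping linearly to z=0 at y=21.3.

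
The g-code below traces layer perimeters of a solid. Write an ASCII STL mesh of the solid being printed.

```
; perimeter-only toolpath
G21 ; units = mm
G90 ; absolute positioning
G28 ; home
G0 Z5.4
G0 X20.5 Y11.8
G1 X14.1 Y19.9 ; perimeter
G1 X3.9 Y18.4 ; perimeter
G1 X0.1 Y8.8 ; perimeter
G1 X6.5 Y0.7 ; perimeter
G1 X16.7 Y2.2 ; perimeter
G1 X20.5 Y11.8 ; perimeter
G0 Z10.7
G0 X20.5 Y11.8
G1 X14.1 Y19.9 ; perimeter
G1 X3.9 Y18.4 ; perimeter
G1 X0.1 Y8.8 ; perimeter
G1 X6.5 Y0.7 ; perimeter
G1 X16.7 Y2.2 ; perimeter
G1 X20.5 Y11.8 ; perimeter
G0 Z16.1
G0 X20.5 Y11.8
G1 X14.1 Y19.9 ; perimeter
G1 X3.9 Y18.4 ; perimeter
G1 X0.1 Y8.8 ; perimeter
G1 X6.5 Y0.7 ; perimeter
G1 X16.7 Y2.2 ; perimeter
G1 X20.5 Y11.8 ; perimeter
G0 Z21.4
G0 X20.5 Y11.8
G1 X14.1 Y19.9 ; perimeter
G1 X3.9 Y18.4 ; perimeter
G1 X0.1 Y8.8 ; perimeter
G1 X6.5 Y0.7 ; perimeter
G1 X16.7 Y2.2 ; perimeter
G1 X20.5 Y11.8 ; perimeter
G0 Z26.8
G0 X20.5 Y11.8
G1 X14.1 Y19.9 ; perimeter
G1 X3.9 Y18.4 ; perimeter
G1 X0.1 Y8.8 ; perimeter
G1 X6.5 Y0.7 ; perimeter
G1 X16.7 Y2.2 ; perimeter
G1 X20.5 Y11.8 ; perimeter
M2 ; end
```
solid part
  facet normal 0.0000 0.0000 -1.0000
    outer loop
      vertex 3.9 18.4 0.0
      vertex 14.1 19.9 0.0
      vertex 20.5 11.8 0.0
    endloop
  endfacet
  facet normal 0.0000 0.0000 -1.0000
    outer loop
      vertex 0.1 8.8 0.0
      vertex 3.9 18.4 0.0
      vertex 20.5 11.8 0.0
    endloop
  endfacet
  facet normal 0.0000 0.0000 -1.0000
    outer loop
      vertex 6.5 0.7 0.0
      vertex 0.1 8.8 0.0
      vertex 20.5 11.8 0.0
    endloop
  endfacet
  facet normal 0.0000 0.0000 -1.0000
    outer loop
      vertex 16.7 2.2 0.0
      vertex 6.5 0.7 0.0
      vertex 20.5 11.8 0.0
    endloop
  endfacet
  facet normal 0.0000 0.0000 1.0000
    outer loop
      vertex 20.5 11.8 26.8
      vertex 14.1 19.9 26.8
      vertex 3.9 18.4 26.8
    endloop
  endfacet
  facet normal 0.0000 0.0000 1.0000
    outer loop
      vertex 20.5 11.8 26.8
      vertex 3.9 18.4 26.8
      vertex 0.1 8.8 26.8
    endloop
  endfacet
  facet normal 0.0000 0.0000 1.0000
    outer loop
      vertex 20.5 11.8 26.8
      vertex 0.1 8.8 26.8
      vertex 6.5 0.7 26.8
    endloop
  endfacet
  facet normal 0.0000 0.0000 1.0000
    outer loop
      vertex 20.5 11.8 26.8
      vertex 6.5 0.7 26.8
      vertex 16.7 2.2 26.8
    endloop
  endfacet
  facet normal 0.7846 0.6200 0.0000
    outer loop
      vertex 20.5 11.8 0.0
      vertex 14.1 19.9 0.0
      vertex 14.1 19.9 26.8
    endloop
  endfacet
  facet normal 0.7846 0.6200 0.0000
    outer loop
      vertex 20.5 11.8 0.0
      vertex 14.1 19.9 26.8
      vertex 20.5 11.8 26.8
    endloop
  endfacet
  facet normal -0.1455 0.9894 0.0000
    outer loop
      vertex 14.1 19.9 0.0
      vertex 3.9 18.4 0.0
      vertex 3.9 18.4 26.8
    endloop
  endfacet
  facet normal -0.1455 0.9894 0.0000
    outer loop
      vertex 14.1 19.9 0.0
      vertex 3.9 18.4 26.8
      vertex 14.1 19.9 26.8
    endloop
  endfacet
  facet normal -0.9298 0.3680 0.0000
    outer loop
      vertex 3.9 18.4 0.0
      vertex 0.1 8.8 0.0
      vertex 0.1 8.8 26.8
    endloop
  endfacet
  facet normal -0.9298 0.3680 0.0000
    outer loop
      vertex 3.9 18.4 0.0
      vertex 0.1 8.8 26.8
      vertex 3.9 18.4 26.8
    endloop
  endfacet
  facet normal -0.7846 -0.6200 0.0000
    outer loop
      vertex 0.1 8.8 0.0
      vertex 6.5 0.7 0.0
      vertex 6.5 0.7 26.8
    endloop
  endfacet
  facet normal -0.7846 -0.6200 0.0000
    outer loop
      vertex 0.1 8.8 0.0
      vertex 6.5 0.7 26.8
      vertex 0.1 8.8 26.8
    endloop
  endfacet
  facet normal 0.1455 -0.9894 0.0000
    outer loop
      vertex 6.5 0.7 0.0
      vertex 16.7 2.2 0.0
      vertex 16.7 2.2 26.8
    endloop
  endfacet
  facet normal 0.1455 -0.9894 0.0000
    outer loop
      vertex 6.5 0.7 0.0
      vertex 16.7 2.2 26.8
      vertex 6.5 0.7 26.8
    endloop
  endfacet
  facet normal 0.9298 -0.3680 0.0000
    outer loop
      vertex 16.7 2.2 0.0
      vertex 20.5 11.8 0.0
      vertex 20.5 11.8 26.8
    endloop
  endfacet
  facet normal 0.9298 -0.3680 0.0000
    outer loop
      vertex 16.7 2.2 0.0
      vertex 20.5 11.8 26.8
      vertex 16.7 2.2 26.8
    endloop
  endfacet
endsolid part

The G0 Z moves step by Δz≈5.4 mm. Every layer's G1 loop is the same polygon, so the solid is a straight extrusion of it from z=0 to z≈26.8. Closing with flat bottom and top caps and triangulating gives 20 facets — a regular 6-sided prism (a cylinder approximated with 6 flat sides), circumscribed radius ≈ 10.3 mm, height ≈ 26.8 mm.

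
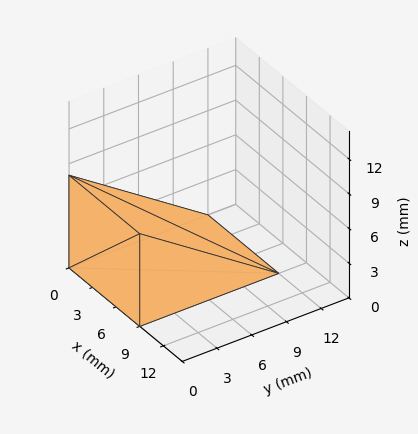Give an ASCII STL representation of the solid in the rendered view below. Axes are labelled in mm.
Reading the render: the shape is a wedge (ramp): 9 × 12 mm base, rising to 8 mm along the y=0 edge and sloping linearly to z=0 at y=12 (dimensions read to the nearest mm from the axis ticks). For the STL, each face is triangulated and given an outward normal.

solid part
  facet normal 0.0000 0.0000 -1.0000
    outer loop
      vertex 9.00 12.00 0.00
      vertex 9.00 0.00 0.00
      vertex 0.00 0.00 0.00
    endloop
  endfacet
  facet normal 0.0000 0.0000 -1.0000
    outer loop
      vertex 0.00 12.00 0.00
      vertex 9.00 12.00 0.00
      vertex 0.00 0.00 0.00
    endloop
  endfacet
  facet normal 0.0000 -1.0000 0.0000
    outer loop
      vertex 0.00 0.00 0.00
      vertex 9.00 0.00 0.00
      vertex 9.00 0.00 8.00
    endloop
  endfacet
  facet normal 0.0000 -1.0000 0.0000
    outer loop
      vertex 0.00 0.00 0.00
      vertex 9.00 0.00 8.00
      vertex 0.00 0.00 8.00
    endloop
  endfacet
  facet normal 0.0000 0.5547 0.8321
    outer loop
      vertex 0.00 0.00 8.00
      vertex 9.00 0.00 8.00
      vertex 9.00 12.00 0.00
    endloop
  endfacet
  facet normal 0.0000 0.5547 0.8321
    outer loop
      vertex 0.00 0.00 8.00
      vertex 9.00 12.00 0.00
      vertex 0.00 12.00 0.00
    endloop
  endfacet
  facet normal -1.0000 0.0000 0.0000
    outer loop
      vertex 0.00 0.00 8.00
      vertex 0.00 12.00 0.00
      vertex 0.00 0.00 0.00
    endloop
  endfacet
  facet normal 1.0000 0.0000 0.0000
    outer loop
      vertex 9.00 0.00 0.00
      vertex 9.00 12.00 0.00
      vertex 9.00 0.00 8.00
    endloop
  endfacet
endsolid part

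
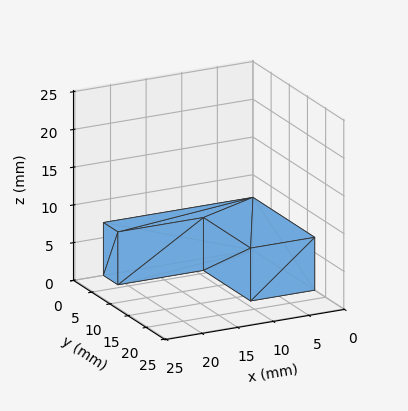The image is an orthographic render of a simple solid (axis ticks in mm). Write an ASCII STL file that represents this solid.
Reading the render: the shape is an L-shaped prism: outer 21 × 17 mm, arm thicknesses ≈ 4 mm (horizontal) and 9 mm (vertical), extruded 7 mm in z (dimensions read to the nearest mm from the axis ticks). For the STL, each face is triangulated and given an outward normal.

solid part
  facet normal 0.0000 0.0000 -1.0000
    outer loop
      vertex 21.000 4.000 0.000
      vertex 21.000 0.000 0.000
      vertex 0.000 0.000 0.000
    endloop
  endfacet
  facet normal 0.0000 0.0000 -1.0000
    outer loop
      vertex 9.000 4.000 0.000
      vertex 21.000 4.000 0.000
      vertex 0.000 0.000 0.000
    endloop
  endfacet
  facet normal 0.0000 0.0000 -1.0000
    outer loop
      vertex 9.000 17.000 0.000
      vertex 9.000 4.000 0.000
      vertex 0.000 0.000 0.000
    endloop
  endfacet
  facet normal 0.0000 0.0000 -1.0000
    outer loop
      vertex 0.000 17.000 0.000
      vertex 9.000 17.000 0.000
      vertex 0.000 0.000 0.000
    endloop
  endfacet
  facet normal 0.0000 0.0000 1.0000
    outer loop
      vertex 0.000 0.000 7.000
      vertex 21.000 0.000 7.000
      vertex 21.000 4.000 7.000
    endloop
  endfacet
  facet normal 0.0000 0.0000 1.0000
    outer loop
      vertex 0.000 0.000 7.000
      vertex 21.000 4.000 7.000
      vertex 9.000 4.000 7.000
    endloop
  endfacet
  facet normal 0.0000 0.0000 1.0000
    outer loop
      vertex 0.000 0.000 7.000
      vertex 9.000 4.000 7.000
      vertex 9.000 17.000 7.000
    endloop
  endfacet
  facet normal 0.0000 0.0000 1.0000
    outer loop
      vertex 0.000 0.000 7.000
      vertex 9.000 17.000 7.000
      vertex 0.000 17.000 7.000
    endloop
  endfacet
  facet normal 0.0000 -1.0000 0.0000
    outer loop
      vertex 0.000 0.000 0.000
      vertex 21.000 0.000 0.000
      vertex 21.000 0.000 7.000
    endloop
  endfacet
  facet normal 0.0000 -1.0000 0.0000
    outer loop
      vertex 0.000 0.000 0.000
      vertex 21.000 0.000 7.000
      vertex 0.000 0.000 7.000
    endloop
  endfacet
  facet normal 1.0000 0.0000 0.0000
    outer loop
      vertex 21.000 0.000 0.000
      vertex 21.000 4.000 0.000
      vertex 21.000 4.000 7.000
    endloop
  endfacet
  facet normal 1.0000 0.0000 0.0000
    outer loop
      vertex 21.000 0.000 0.000
      vertex 21.000 4.000 7.000
      vertex 21.000 0.000 7.000
    endloop
  endfacet
  facet normal 0.0000 1.0000 0.0000
    outer loop
      vertex 21.000 4.000 0.000
      vertex 9.000 4.000 0.000
      vertex 9.000 4.000 7.000
    endloop
  endfacet
  facet normal 0.0000 1.0000 0.0000
    outer loop
      vertex 21.000 4.000 0.000
      vertex 9.000 4.000 7.000
      vertex 21.000 4.000 7.000
    endloop
  endfacet
  facet normal 1.0000 0.0000 0.0000
    outer loop
      vertex 9.000 4.000 0.000
      vertex 9.000 17.000 0.000
      vertex 9.000 17.000 7.000
    endloop
  endfacet
  facet normal 1.0000 0.0000 0.0000
    outer loop
      vertex 9.000 4.000 0.000
      vertex 9.000 17.000 7.000
      vertex 9.000 4.000 7.000
    endloop
  endfacet
  facet normal 0.0000 1.0000 0.0000
    outer loop
      vertex 9.000 17.000 0.000
      vertex 0.000 17.000 0.000
      vertex 0.000 17.000 7.000
    endloop
  endfacet
  facet normal 0.0000 1.0000 0.0000
    outer loop
      vertex 9.000 17.000 0.000
      vertex 0.000 17.000 7.000
      vertex 9.000 17.000 7.000
    endloop
  endfacet
  facet normal -1.0000 0.0000 0.0000
    outer loop
      vertex 0.000 17.000 0.000
      vertex 0.000 0.000 0.000
      vertex 0.000 0.000 7.000
    endloop
  endfacet
  facet normal -1.0000 0.0000 0.0000
    outer loop
      vertex 0.000 17.000 0.000
      vertex 0.000 0.000 7.000
      vertex 0.000 17.000 7.000
    endloop
  endfacet
endsolid part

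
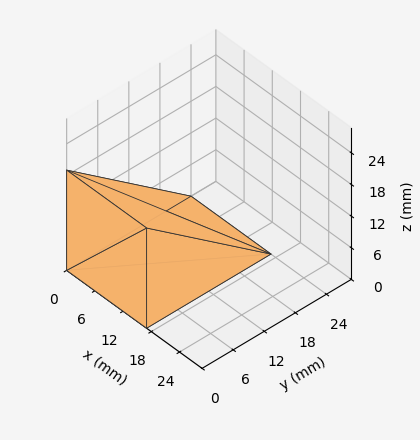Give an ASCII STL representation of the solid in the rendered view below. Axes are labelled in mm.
Reading the render: the shape is a wedge (ramp): 17 × 24 mm base, rising to 19 mm along the y=0 edge and sloping linearly to z=0 at y=24 (dimensions read to the nearest mm from the axis ticks). For the STL, each face is triangulated and given an outward normal.

solid part
  facet normal 0.0000 0.0000 -1.0000
    outer loop
      vertex 17.0 24.0 0.0
      vertex 17.0 0.0 0.0
      vertex 0.0 0.0 0.0
    endloop
  endfacet
  facet normal 0.0000 0.0000 -1.0000
    outer loop
      vertex 0.0 24.0 0.0
      vertex 17.0 24.0 0.0
      vertex 0.0 0.0 0.0
    endloop
  endfacet
  facet normal 0.0000 -1.0000 0.0000
    outer loop
      vertex 0.0 0.0 0.0
      vertex 17.0 0.0 0.0
      vertex 17.0 0.0 19.0
    endloop
  endfacet
  facet normal 0.0000 -1.0000 0.0000
    outer loop
      vertex 0.0 0.0 0.0
      vertex 17.0 0.0 19.0
      vertex 0.0 0.0 19.0
    endloop
  endfacet
  facet normal 0.0000 0.6207 0.7840
    outer loop
      vertex 0.0 0.0 19.0
      vertex 17.0 0.0 19.0
      vertex 17.0 24.0 0.0
    endloop
  endfacet
  facet normal 0.0000 0.6207 0.7840
    outer loop
      vertex 0.0 0.0 19.0
      vertex 17.0 24.0 0.0
      vertex 0.0 24.0 0.0
    endloop
  endfacet
  facet normal -1.0000 0.0000 0.0000
    outer loop
      vertex 0.0 0.0 19.0
      vertex 0.0 24.0 0.0
      vertex 0.0 0.0 0.0
    endloop
  endfacet
  facet normal 1.0000 0.0000 0.0000
    outer loop
      vertex 17.0 0.0 0.0
      vertex 17.0 24.0 0.0
      vertex 17.0 0.0 19.0
    endloop
  endfacet
endsolid part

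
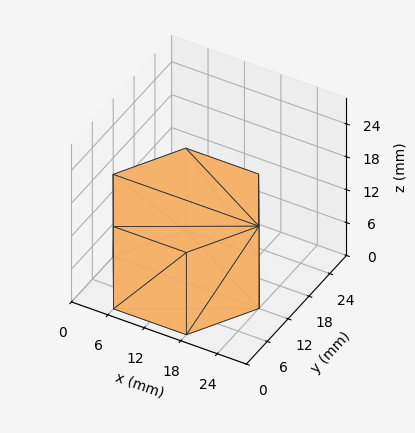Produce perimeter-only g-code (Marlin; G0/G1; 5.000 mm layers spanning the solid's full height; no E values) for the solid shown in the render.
Reading the render: the shape is a regular 6-sided prism (a cylinder approximated with 6 flat sides), circumscribed radius ≈ 12 mm, height ≈ 15 mm (dimensions read to the nearest mm from the axis ticks). For the g-code, the solid's height is divided into equal slices at the stated Δz and each level perimeter traced with G1 moves after a G0 lift.

; perimeter-only toolpath
G21 ; units = mm
G90 ; absolute positioning
G28 ; home
; layer 1
G0 Z5.000
G0 X24.000 Y12.000
G1 X18.000 Y22.392
G1 X6.000 Y22.392
G1 X0.000 Y12.000
G1 X6.000 Y1.608
G1 X18.000 Y1.608
G1 X24.000 Y12.000
; layer 2
G0 Z10.000
G0 X24.000 Y12.000
G1 X18.000 Y22.392
G1 X6.000 Y22.392
G1 X0.000 Y12.000
G1 X6.000 Y1.608
G1 X18.000 Y1.608
G1 X24.000 Y12.000
; layer 3
G0 Z15.000
G0 X24.000 Y12.000
G1 X18.000 Y22.392
G1 X6.000 Y22.392
G1 X0.000 Y12.000
G1 X6.000 Y1.608
G1 X18.000 Y1.608
G1 X24.000 Y12.000
M2 ; end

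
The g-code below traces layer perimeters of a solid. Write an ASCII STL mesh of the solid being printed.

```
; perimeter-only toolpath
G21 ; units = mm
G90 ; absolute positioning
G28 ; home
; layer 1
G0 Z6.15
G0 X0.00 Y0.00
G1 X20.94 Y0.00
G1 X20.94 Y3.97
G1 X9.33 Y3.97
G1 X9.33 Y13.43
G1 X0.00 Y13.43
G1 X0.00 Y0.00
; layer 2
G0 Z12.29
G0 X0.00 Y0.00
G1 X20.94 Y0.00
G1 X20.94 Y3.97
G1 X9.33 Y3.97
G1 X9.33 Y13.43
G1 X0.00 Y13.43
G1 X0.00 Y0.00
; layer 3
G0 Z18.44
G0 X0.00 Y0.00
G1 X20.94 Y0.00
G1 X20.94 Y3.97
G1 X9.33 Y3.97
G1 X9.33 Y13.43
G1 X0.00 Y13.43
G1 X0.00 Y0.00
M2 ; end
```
solid part
  facet normal 0.0000 0.0000 -1.0000
    outer loop
      vertex 20.94 3.97 0.00
      vertex 20.94 0.00 0.00
      vertex 0.00 0.00 0.00
    endloop
  endfacet
  facet normal 0.0000 0.0000 -1.0000
    outer loop
      vertex 9.33 3.97 0.00
      vertex 20.94 3.97 0.00
      vertex 0.00 0.00 0.00
    endloop
  endfacet
  facet normal 0.0000 0.0000 -1.0000
    outer loop
      vertex 9.33 13.43 0.00
      vertex 9.33 3.97 0.00
      vertex 0.00 0.00 0.00
    endloop
  endfacet
  facet normal 0.0000 0.0000 -1.0000
    outer loop
      vertex 0.00 13.43 0.00
      vertex 9.33 13.43 0.00
      vertex 0.00 0.00 0.00
    endloop
  endfacet
  facet normal 0.0000 0.0000 1.0000
    outer loop
      vertex 0.00 0.00 18.44
      vertex 20.94 0.00 18.44
      vertex 20.94 3.97 18.44
    endloop
  endfacet
  facet normal 0.0000 0.0000 1.0000
    outer loop
      vertex 0.00 0.00 18.44
      vertex 20.94 3.97 18.44
      vertex 9.33 3.97 18.44
    endloop
  endfacet
  facet normal 0.0000 0.0000 1.0000
    outer loop
      vertex 0.00 0.00 18.44
      vertex 9.33 3.97 18.44
      vertex 9.33 13.43 18.44
    endloop
  endfacet
  facet normal 0.0000 0.0000 1.0000
    outer loop
      vertex 0.00 0.00 18.44
      vertex 9.33 13.43 18.44
      vertex 0.00 13.43 18.44
    endloop
  endfacet
  facet normal 0.0000 -1.0000 0.0000
    outer loop
      vertex 0.00 0.00 0.00
      vertex 20.94 0.00 0.00
      vertex 20.94 0.00 18.44
    endloop
  endfacet
  facet normal 0.0000 -1.0000 0.0000
    outer loop
      vertex 0.00 0.00 0.00
      vertex 20.94 0.00 18.44
      vertex 0.00 0.00 18.44
    endloop
  endfacet
  facet normal 1.0000 0.0000 0.0000
    outer loop
      vertex 20.94 0.00 0.00
      vertex 20.94 3.97 0.00
      vertex 20.94 3.97 18.44
    endloop
  endfacet
  facet normal 1.0000 0.0000 0.0000
    outer loop
      vertex 20.94 0.00 0.00
      vertex 20.94 3.97 18.44
      vertex 20.94 0.00 18.44
    endloop
  endfacet
  facet normal 0.0000 1.0000 0.0000
    outer loop
      vertex 20.94 3.97 0.00
      vertex 9.33 3.97 0.00
      vertex 9.33 3.97 18.44
    endloop
  endfacet
  facet normal 0.0000 1.0000 0.0000
    outer loop
      vertex 20.94 3.97 0.00
      vertex 9.33 3.97 18.44
      vertex 20.94 3.97 18.44
    endloop
  endfacet
  facet normal 1.0000 0.0000 0.0000
    outer loop
      vertex 9.33 3.97 0.00
      vertex 9.33 13.43 0.00
      vertex 9.33 13.43 18.44
    endloop
  endfacet
  facet normal 1.0000 0.0000 0.0000
    outer loop
      vertex 9.33 3.97 0.00
      vertex 9.33 13.43 18.44
      vertex 9.33 3.97 18.44
    endloop
  endfacet
  facet normal 0.0000 1.0000 0.0000
    outer loop
      vertex 9.33 13.43 0.00
      vertex 0.00 13.43 0.00
      vertex 0.00 13.43 18.44
    endloop
  endfacet
  facet normal 0.0000 1.0000 0.0000
    outer loop
      vertex 9.33 13.43 0.00
      vertex 0.00 13.43 18.44
      vertex 9.33 13.43 18.44
    endloop
  endfacet
  facet normal -1.0000 0.0000 0.0000
    outer loop
      vertex 0.00 13.43 0.00
      vertex 0.00 0.00 0.00
      vertex 0.00 0.00 18.44
    endloop
  endfacet
  facet normal -1.0000 0.0000 0.0000
    outer loop
      vertex 0.00 13.43 0.00
      vertex 0.00 0.00 18.44
      vertex 0.00 13.43 18.44
    endloop
  endfacet
endsolid part

The G0 Z moves step by Δz≈6.15 mm. Every layer's G1 loop is the same polygon, so the solid is a straight extrusion of it from z=0 to z≈18.4. Closing with flat bottom and top caps and triangulating gives 20 facets — an L-shaped prism: outer 20.9 × 13.4 mm, arm thicknesses ≈ 3.97 mm (horizontal) and 9.33 mm (vertical), extruded 18.4 mm in z.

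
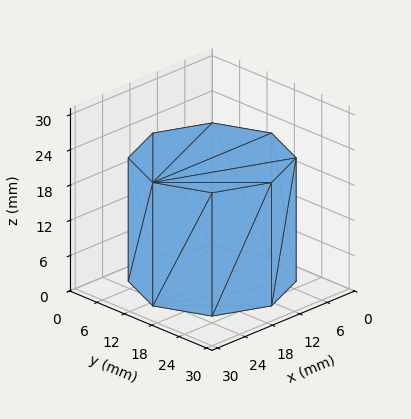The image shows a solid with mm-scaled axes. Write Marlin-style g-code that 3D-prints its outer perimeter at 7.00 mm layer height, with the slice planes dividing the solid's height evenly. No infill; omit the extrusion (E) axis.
Reading the render: the shape is a regular 8-sided prism (a cylinder approximated with 8 flat sides), circumscribed radius ≈ 13 mm, height ≈ 21 mm (dimensions read to the nearest mm from the axis ticks). For the g-code, the solid's height is divided into equal slices at the stated Δz and each level perimeter traced with G1 moves after a G0 lift.

; perimeter-only toolpath
G21 ; units = mm
G90 ; absolute positioning
G28 ; home
; layer 1
G0 Z7.00
G0 X26.00 Y13.00
G1 X22.19 Y22.19
G1 X13.00 Y26.00
G1 X3.81 Y22.19
G1 X0.00 Y13.00
G1 X3.81 Y3.81
G1 X13.00 Y0.00
G1 X22.19 Y3.81
G1 X26.00 Y13.00
; layer 2
G0 Z14.00
G0 X26.00 Y13.00
G1 X22.19 Y22.19
G1 X13.00 Y26.00
G1 X3.81 Y22.19
G1 X0.00 Y13.00
G1 X3.81 Y3.81
G1 X13.00 Y0.00
G1 X22.19 Y3.81
G1 X26.00 Y13.00
; layer 3
G0 Z21.00
G0 X26.00 Y13.00
G1 X22.19 Y22.19
G1 X13.00 Y26.00
G1 X3.81 Y22.19
G1 X0.00 Y13.00
G1 X3.81 Y3.81
G1 X13.00 Y0.00
G1 X22.19 Y3.81
G1 X26.00 Y13.00
M2 ; end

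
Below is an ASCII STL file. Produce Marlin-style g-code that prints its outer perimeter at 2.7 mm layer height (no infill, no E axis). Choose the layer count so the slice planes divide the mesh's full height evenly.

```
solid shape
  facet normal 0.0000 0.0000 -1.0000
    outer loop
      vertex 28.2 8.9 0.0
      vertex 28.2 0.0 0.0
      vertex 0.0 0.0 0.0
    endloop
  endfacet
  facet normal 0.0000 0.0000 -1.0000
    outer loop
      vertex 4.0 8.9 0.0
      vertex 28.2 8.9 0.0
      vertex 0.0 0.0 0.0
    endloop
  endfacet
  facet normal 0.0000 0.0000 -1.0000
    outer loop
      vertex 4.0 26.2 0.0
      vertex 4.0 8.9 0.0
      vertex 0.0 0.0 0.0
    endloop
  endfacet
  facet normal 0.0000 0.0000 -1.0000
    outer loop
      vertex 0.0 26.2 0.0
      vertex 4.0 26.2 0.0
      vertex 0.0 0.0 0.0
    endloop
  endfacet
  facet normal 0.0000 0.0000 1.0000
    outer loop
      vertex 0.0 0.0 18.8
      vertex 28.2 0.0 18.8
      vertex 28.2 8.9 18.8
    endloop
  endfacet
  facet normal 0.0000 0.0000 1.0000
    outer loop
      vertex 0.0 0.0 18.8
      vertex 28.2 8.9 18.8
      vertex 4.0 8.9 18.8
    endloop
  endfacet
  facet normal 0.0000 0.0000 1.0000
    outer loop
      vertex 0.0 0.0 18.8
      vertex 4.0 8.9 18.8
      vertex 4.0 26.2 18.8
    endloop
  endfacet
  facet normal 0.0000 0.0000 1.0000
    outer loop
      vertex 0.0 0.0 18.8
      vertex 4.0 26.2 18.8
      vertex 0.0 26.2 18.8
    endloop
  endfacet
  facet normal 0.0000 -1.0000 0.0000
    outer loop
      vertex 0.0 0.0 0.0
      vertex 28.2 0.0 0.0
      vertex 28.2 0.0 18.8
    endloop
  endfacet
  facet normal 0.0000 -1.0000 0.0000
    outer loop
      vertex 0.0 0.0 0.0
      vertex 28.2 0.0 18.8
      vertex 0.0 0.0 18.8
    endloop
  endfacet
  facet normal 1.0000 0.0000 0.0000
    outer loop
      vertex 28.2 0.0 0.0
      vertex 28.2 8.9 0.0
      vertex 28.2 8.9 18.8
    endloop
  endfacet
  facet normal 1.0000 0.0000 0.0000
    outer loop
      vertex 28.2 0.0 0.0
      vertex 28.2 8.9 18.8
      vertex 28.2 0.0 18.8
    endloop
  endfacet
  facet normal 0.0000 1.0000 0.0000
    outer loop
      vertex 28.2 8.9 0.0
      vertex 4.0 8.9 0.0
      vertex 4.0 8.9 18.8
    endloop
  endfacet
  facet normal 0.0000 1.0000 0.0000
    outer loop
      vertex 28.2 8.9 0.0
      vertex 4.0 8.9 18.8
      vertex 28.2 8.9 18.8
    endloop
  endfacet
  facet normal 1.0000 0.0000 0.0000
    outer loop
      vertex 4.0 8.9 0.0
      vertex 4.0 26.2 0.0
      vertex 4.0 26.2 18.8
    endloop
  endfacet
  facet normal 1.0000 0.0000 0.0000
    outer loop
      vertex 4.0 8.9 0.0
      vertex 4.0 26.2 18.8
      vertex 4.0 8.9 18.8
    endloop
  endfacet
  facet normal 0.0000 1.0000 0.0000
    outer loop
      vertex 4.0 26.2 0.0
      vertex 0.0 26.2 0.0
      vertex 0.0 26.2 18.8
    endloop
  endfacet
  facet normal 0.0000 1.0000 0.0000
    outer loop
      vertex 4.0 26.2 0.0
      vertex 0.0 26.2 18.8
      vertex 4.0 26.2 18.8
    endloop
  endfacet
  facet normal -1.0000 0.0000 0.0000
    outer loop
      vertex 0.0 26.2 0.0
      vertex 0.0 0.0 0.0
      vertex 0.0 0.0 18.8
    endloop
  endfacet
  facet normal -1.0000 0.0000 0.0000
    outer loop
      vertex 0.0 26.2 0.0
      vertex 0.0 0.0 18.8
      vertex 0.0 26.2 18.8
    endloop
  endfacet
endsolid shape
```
; perimeter-only toolpath
G21 ; units = mm
G90 ; absolute positioning
G28 ; home
; layer 1
G0 Z2.7
G0 X0.0 Y0.0
G1 X28.2 Y0.0
G1 X28.2 Y8.9
G1 X4.0 Y8.9
G1 X4.0 Y26.2
G1 X0.0 Y26.2
G1 X0.0 Y0.0
; layer 2
G0 Z5.4
G0 X0.0 Y0.0
G1 X28.2 Y0.0
G1 X28.2 Y8.9
G1 X4.0 Y8.9
G1 X4.0 Y26.2
G1 X0.0 Y26.2
G1 X0.0 Y0.0
; layer 3
G0 Z8.1
G0 X0.0 Y0.0
G1 X28.2 Y0.0
G1 X28.2 Y8.9
G1 X4.0 Y8.9
G1 X4.0 Y26.2
G1 X0.0 Y26.2
G1 X0.0 Y0.0
; layer 4
G0 Z10.7
G0 X0.0 Y0.0
G1 X28.2 Y0.0
G1 X28.2 Y8.9
G1 X4.0 Y8.9
G1 X4.0 Y26.2
G1 X0.0 Y26.2
G1 X0.0 Y0.0
; layer 5
G0 Z13.4
G0 X0.0 Y0.0
G1 X28.2 Y0.0
G1 X28.2 Y8.9
G1 X4.0 Y8.9
G1 X4.0 Y26.2
G1 X0.0 Y26.2
G1 X0.0 Y0.0
; layer 6
G0 Z16.1
G0 X0.0 Y0.0
G1 X28.2 Y0.0
G1 X28.2 Y8.9
G1 X4.0 Y8.9
G1 X4.0 Y26.2
G1 X0.0 Y26.2
G1 X0.0 Y0.0
; layer 7
G0 Z18.8
G0 X0.0 Y0.0
G1 X28.2 Y0.0
G1 X28.2 Y8.9
G1 X4.0 Y8.9
G1 X4.0 Y26.2
G1 X0.0 Y26.2
G1 X0.0 Y0.0
M2 ; end

The solid is an L-shaped prism: outer 28.2 × 26.2 mm, arm thicknesses ≈ 8.9 mm (horizontal) and 4 mm (vertical), extruded 18.8 mm in z. Slicing at Δz = 2.7 mm — 7 equal slices spanning the solid's height, so layer i sits at z = i·h/7 — gives 7 non-empty perimeters. Each is a 6-segment closed polygon; G0 lifts to the layer z and rapids to the start vertex, then G1 traces the edges.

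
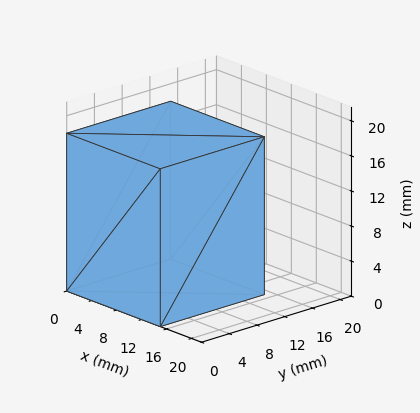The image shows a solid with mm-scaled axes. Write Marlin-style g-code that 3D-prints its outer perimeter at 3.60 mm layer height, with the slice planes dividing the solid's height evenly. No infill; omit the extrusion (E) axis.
Reading the render: the shape is a rectangular box, roughly 15 × 15 mm footprint and 18 mm tall (dimensions read to the nearest mm from the axis ticks). For the g-code, the solid's height is divided into equal slices at the stated Δz and each level perimeter traced with G1 moves after a G0 lift.

; perimeter-only toolpath
G21 ; units = mm
G90 ; absolute positioning
G28 ; home
; layer 1
G0 Z3.60
G0 X0.00 Y0.00
G1 X15.00 Y0.00
G1 X15.00 Y15.00
G1 X0.00 Y15.00
G1 X0.00 Y0.00
; layer 2
G0 Z7.20
G0 X0.00 Y0.00
G1 X15.00 Y0.00
G1 X15.00 Y15.00
G1 X0.00 Y15.00
G1 X0.00 Y0.00
; layer 3
G0 Z10.80
G0 X0.00 Y0.00
G1 X15.00 Y0.00
G1 X15.00 Y15.00
G1 X0.00 Y15.00
G1 X0.00 Y0.00
; layer 4
G0 Z14.40
G0 X0.00 Y0.00
G1 X15.00 Y0.00
G1 X15.00 Y15.00
G1 X0.00 Y15.00
G1 X0.00 Y0.00
; layer 5
G0 Z18.00
G0 X0.00 Y0.00
G1 X15.00 Y0.00
G1 X15.00 Y15.00
G1 X0.00 Y15.00
G1 X0.00 Y0.00
M2 ; end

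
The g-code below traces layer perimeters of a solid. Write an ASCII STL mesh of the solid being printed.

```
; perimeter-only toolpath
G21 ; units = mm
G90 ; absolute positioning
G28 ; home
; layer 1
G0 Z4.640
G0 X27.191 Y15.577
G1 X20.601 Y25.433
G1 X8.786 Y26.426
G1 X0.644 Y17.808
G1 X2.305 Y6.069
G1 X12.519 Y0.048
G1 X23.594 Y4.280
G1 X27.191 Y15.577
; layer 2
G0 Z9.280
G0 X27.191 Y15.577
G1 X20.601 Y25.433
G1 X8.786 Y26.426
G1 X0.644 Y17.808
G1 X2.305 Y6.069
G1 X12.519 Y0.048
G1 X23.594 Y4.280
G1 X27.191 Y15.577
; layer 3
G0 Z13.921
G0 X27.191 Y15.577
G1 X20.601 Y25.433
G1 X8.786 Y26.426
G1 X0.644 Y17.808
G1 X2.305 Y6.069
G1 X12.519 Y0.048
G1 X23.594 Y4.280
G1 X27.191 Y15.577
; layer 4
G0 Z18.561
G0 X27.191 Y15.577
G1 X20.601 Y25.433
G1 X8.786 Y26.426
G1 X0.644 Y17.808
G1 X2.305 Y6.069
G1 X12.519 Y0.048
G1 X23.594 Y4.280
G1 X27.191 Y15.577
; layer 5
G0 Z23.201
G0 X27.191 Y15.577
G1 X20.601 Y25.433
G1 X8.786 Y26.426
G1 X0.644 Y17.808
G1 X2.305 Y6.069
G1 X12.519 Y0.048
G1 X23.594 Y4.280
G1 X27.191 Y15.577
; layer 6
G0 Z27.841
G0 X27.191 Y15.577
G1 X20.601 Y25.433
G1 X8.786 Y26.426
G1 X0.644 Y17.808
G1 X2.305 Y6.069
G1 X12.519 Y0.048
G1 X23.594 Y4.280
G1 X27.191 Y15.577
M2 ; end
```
solid part
  facet normal 0.0000 0.0000 -1.0000
    outer loop
      vertex 8.786 26.426 0.000
      vertex 20.601 25.433 0.000
      vertex 27.191 15.577 0.000
    endloop
  endfacet
  facet normal 0.0000 0.0000 -1.0000
    outer loop
      vertex 0.644 17.808 0.000
      vertex 8.786 26.426 0.000
      vertex 27.191 15.577 0.000
    endloop
  endfacet
  facet normal 0.0000 0.0000 -1.0000
    outer loop
      vertex 2.305 6.069 0.000
      vertex 0.644 17.808 0.000
      vertex 27.191 15.577 0.000
    endloop
  endfacet
  facet normal 0.0000 0.0000 -1.0000
    outer loop
      vertex 12.519 0.048 0.000
      vertex 2.305 6.069 0.000
      vertex 27.191 15.577 0.000
    endloop
  endfacet
  facet normal 0.0000 0.0000 -1.0000
    outer loop
      vertex 23.594 4.280 0.000
      vertex 12.519 0.048 0.000
      vertex 27.191 15.577 0.000
    endloop
  endfacet
  facet normal 0.0000 0.0000 1.0000
    outer loop
      vertex 27.191 15.577 27.841
      vertex 20.601 25.433 27.841
      vertex 8.786 26.426 27.841
    endloop
  endfacet
  facet normal 0.0000 0.0000 1.0000
    outer loop
      vertex 27.191 15.577 27.841
      vertex 8.786 26.426 27.841
      vertex 0.644 17.808 27.841
    endloop
  endfacet
  facet normal 0.0000 0.0000 1.0000
    outer loop
      vertex 27.191 15.577 27.841
      vertex 0.644 17.808 27.841
      vertex 2.305 6.069 27.841
    endloop
  endfacet
  facet normal 0.0000 0.0000 1.0000
    outer loop
      vertex 27.191 15.577 27.841
      vertex 2.305 6.069 27.841
      vertex 12.519 0.048 27.841
    endloop
  endfacet
  facet normal 0.0000 0.0000 1.0000
    outer loop
      vertex 27.191 15.577 27.841
      vertex 12.519 0.048 27.841
      vertex 23.594 4.280 27.841
    endloop
  endfacet
  facet normal 0.8313 0.5558 0.0000
    outer loop
      vertex 27.191 15.577 0.000
      vertex 20.601 25.433 0.000
      vertex 20.601 25.433 27.841
    endloop
  endfacet
  facet normal 0.8313 0.5558 0.0000
    outer loop
      vertex 27.191 15.577 0.000
      vertex 20.601 25.433 27.841
      vertex 27.191 15.577 27.841
    endloop
  endfacet
  facet normal 0.0838 0.9965 0.0000
    outer loop
      vertex 20.601 25.433 0.000
      vertex 8.786 26.426 0.000
      vertex 8.786 26.426 27.841
    endloop
  endfacet
  facet normal 0.0838 0.9965 0.0000
    outer loop
      vertex 20.601 25.433 0.000
      vertex 8.786 26.426 27.841
      vertex 20.601 25.433 27.841
    endloop
  endfacet
  facet normal -0.7269 0.6867 0.0000
    outer loop
      vertex 8.786 26.426 0.000
      vertex 0.644 17.808 0.000
      vertex 0.644 17.808 27.841
    endloop
  endfacet
  facet normal -0.7269 0.6867 0.0000
    outer loop
      vertex 8.786 26.426 0.000
      vertex 0.644 17.808 27.841
      vertex 8.786 26.426 27.841
    endloop
  endfacet
  facet normal -0.9901 -0.1401 0.0000
    outer loop
      vertex 0.644 17.808 0.000
      vertex 2.305 6.069 0.000
      vertex 2.305 6.069 27.841
    endloop
  endfacet
  facet normal -0.9901 -0.1401 0.0000
    outer loop
      vertex 0.644 17.808 0.000
      vertex 2.305 6.069 27.841
      vertex 0.644 17.808 27.841
    endloop
  endfacet
  facet normal -0.5078 -0.8615 0.0000
    outer loop
      vertex 2.305 6.069 0.000
      vertex 12.519 0.048 0.000
      vertex 12.519 0.048 27.841
    endloop
  endfacet
  facet normal -0.5078 -0.8615 0.0000
    outer loop
      vertex 2.305 6.069 0.000
      vertex 12.519 0.048 27.841
      vertex 2.305 6.069 27.841
    endloop
  endfacet
  facet normal 0.3569 -0.9341 0.0000
    outer loop
      vertex 12.519 0.048 0.000
      vertex 23.594 4.280 0.000
      vertex 23.594 4.280 27.841
    endloop
  endfacet
  facet normal 0.3569 -0.9341 0.0000
    outer loop
      vertex 12.519 0.048 0.000
      vertex 23.594 4.280 27.841
      vertex 12.519 0.048 27.841
    endloop
  endfacet
  facet normal 0.9529 -0.3034 0.0000
    outer loop
      vertex 23.594 4.280 0.000
      vertex 27.191 15.577 0.000
      vertex 27.191 15.577 27.841
    endloop
  endfacet
  facet normal 0.9529 -0.3034 0.0000
    outer loop
      vertex 23.594 4.280 0.000
      vertex 27.191 15.577 27.841
      vertex 23.594 4.280 27.841
    endloop
  endfacet
endsolid part

The G0 Z moves step by Δz≈4.640 mm. Every layer's G1 loop is the same polygon, so the solid is a straight extrusion of it from z=0 to z≈27.8. Closing with flat bottom and top caps and triangulating gives 24 facets — a regular 7-sided prism (a cylinder approximated with 7 flat sides), circumscribed radius ≈ 13.7 mm, height ≈ 27.8 mm.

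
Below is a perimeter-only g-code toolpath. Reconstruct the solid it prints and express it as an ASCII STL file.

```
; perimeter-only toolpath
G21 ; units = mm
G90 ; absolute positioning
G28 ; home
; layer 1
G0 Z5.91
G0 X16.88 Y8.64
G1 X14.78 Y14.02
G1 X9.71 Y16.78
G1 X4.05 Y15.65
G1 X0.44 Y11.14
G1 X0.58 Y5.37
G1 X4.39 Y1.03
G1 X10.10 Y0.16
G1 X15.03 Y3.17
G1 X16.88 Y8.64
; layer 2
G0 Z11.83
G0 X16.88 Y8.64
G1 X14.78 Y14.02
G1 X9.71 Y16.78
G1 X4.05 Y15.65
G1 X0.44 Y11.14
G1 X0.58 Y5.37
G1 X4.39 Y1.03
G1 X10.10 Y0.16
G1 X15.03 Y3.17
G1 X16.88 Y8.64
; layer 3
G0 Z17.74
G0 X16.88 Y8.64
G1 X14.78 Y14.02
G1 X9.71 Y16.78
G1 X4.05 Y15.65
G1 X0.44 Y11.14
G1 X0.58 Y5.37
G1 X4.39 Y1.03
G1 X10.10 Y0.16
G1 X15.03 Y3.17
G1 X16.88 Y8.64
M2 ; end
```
solid part
  facet normal 0.0000 0.0000 -1.0000
    outer loop
      vertex 9.71 16.78 0.00
      vertex 14.78 14.02 0.00
      vertex 16.88 8.64 0.00
    endloop
  endfacet
  facet normal 0.0000 0.0000 -1.0000
    outer loop
      vertex 4.05 15.65 0.00
      vertex 9.71 16.78 0.00
      vertex 16.88 8.64 0.00
    endloop
  endfacet
  facet normal 0.0000 0.0000 -1.0000
    outer loop
      vertex 0.44 11.14 0.00
      vertex 4.05 15.65 0.00
      vertex 16.88 8.64 0.00
    endloop
  endfacet
  facet normal 0.0000 0.0000 -1.0000
    outer loop
      vertex 0.58 5.37 0.00
      vertex 0.44 11.14 0.00
      vertex 16.88 8.64 0.00
    endloop
  endfacet
  facet normal 0.0000 0.0000 -1.0000
    outer loop
      vertex 4.39 1.03 0.00
      vertex 0.58 5.37 0.00
      vertex 16.88 8.64 0.00
    endloop
  endfacet
  facet normal 0.0000 0.0000 -1.0000
    outer loop
      vertex 10.10 0.16 0.00
      vertex 4.39 1.03 0.00
      vertex 16.88 8.64 0.00
    endloop
  endfacet
  facet normal 0.0000 0.0000 -1.0000
    outer loop
      vertex 15.03 3.17 0.00
      vertex 10.10 0.16 0.00
      vertex 16.88 8.64 0.00
    endloop
  endfacet
  facet normal 0.0000 0.0000 1.0000
    outer loop
      vertex 16.88 8.64 17.74
      vertex 14.78 14.02 17.74
      vertex 9.71 16.78 17.74
    endloop
  endfacet
  facet normal 0.0000 0.0000 1.0000
    outer loop
      vertex 16.88 8.64 17.74
      vertex 9.71 16.78 17.74
      vertex 4.05 15.65 17.74
    endloop
  endfacet
  facet normal 0.0000 0.0000 1.0000
    outer loop
      vertex 16.88 8.64 17.74
      vertex 4.05 15.65 17.74
      vertex 0.44 11.14 17.74
    endloop
  endfacet
  facet normal 0.0000 0.0000 1.0000
    outer loop
      vertex 16.88 8.64 17.74
      vertex 0.44 11.14 17.74
      vertex 0.58 5.37 17.74
    endloop
  endfacet
  facet normal 0.0000 0.0000 1.0000
    outer loop
      vertex 16.88 8.64 17.74
      vertex 0.58 5.37 17.74
      vertex 4.39 1.03 17.74
    endloop
  endfacet
  facet normal 0.0000 0.0000 1.0000
    outer loop
      vertex 16.88 8.64 17.74
      vertex 4.39 1.03 17.74
      vertex 10.10 0.16 17.74
    endloop
  endfacet
  facet normal 0.0000 0.0000 1.0000
    outer loop
      vertex 16.88 8.64 17.74
      vertex 10.10 0.16 17.74
      vertex 15.03 3.17 17.74
    endloop
  endfacet
  facet normal 0.9315 0.3636 0.0000
    outer loop
      vertex 16.88 8.64 0.00
      vertex 14.78 14.02 0.00
      vertex 14.78 14.02 17.74
    endloop
  endfacet
  facet normal 0.9315 0.3636 0.0000
    outer loop
      vertex 16.88 8.64 0.00
      vertex 14.78 14.02 17.74
      vertex 16.88 8.64 17.74
    endloop
  endfacet
  facet normal 0.4781 0.8783 0.0000
    outer loop
      vertex 14.78 14.02 0.00
      vertex 9.71 16.78 0.00
      vertex 9.71 16.78 17.74
    endloop
  endfacet
  facet normal 0.4781 0.8783 0.0000
    outer loop
      vertex 14.78 14.02 0.00
      vertex 9.71 16.78 17.74
      vertex 14.78 14.02 17.74
    endloop
  endfacet
  facet normal -0.1958 0.9806 0.0000
    outer loop
      vertex 9.71 16.78 0.00
      vertex 4.05 15.65 0.00
      vertex 4.05 15.65 17.74
    endloop
  endfacet
  facet normal -0.1958 0.9806 0.0000
    outer loop
      vertex 9.71 16.78 0.00
      vertex 4.05 15.65 17.74
      vertex 9.71 16.78 17.74
    endloop
  endfacet
  facet normal -0.7807 0.6249 0.0000
    outer loop
      vertex 4.05 15.65 0.00
      vertex 0.44 11.14 0.00
      vertex 0.44 11.14 17.74
    endloop
  endfacet
  facet normal -0.7807 0.6249 0.0000
    outer loop
      vertex 4.05 15.65 0.00
      vertex 0.44 11.14 17.74
      vertex 4.05 15.65 17.74
    endloop
  endfacet
  facet normal -0.9997 -0.0243 0.0000
    outer loop
      vertex 0.44 11.14 0.00
      vertex 0.58 5.37 0.00
      vertex 0.58 5.37 17.74
    endloop
  endfacet
  facet normal -0.9997 -0.0243 0.0000
    outer loop
      vertex 0.44 11.14 0.00
      vertex 0.58 5.37 17.74
      vertex 0.44 11.14 17.74
    endloop
  endfacet
  facet normal -0.7515 -0.6597 0.0000
    outer loop
      vertex 0.58 5.37 0.00
      vertex 4.39 1.03 0.00
      vertex 4.39 1.03 17.74
    endloop
  endfacet
  facet normal -0.7515 -0.6597 0.0000
    outer loop
      vertex 0.58 5.37 0.00
      vertex 4.39 1.03 17.74
      vertex 0.58 5.37 17.74
    endloop
  endfacet
  facet normal -0.1506 -0.9886 0.0000
    outer loop
      vertex 4.39 1.03 0.00
      vertex 10.10 0.16 0.00
      vertex 10.10 0.16 17.74
    endloop
  endfacet
  facet normal -0.1506 -0.9886 0.0000
    outer loop
      vertex 4.39 1.03 0.00
      vertex 10.10 0.16 17.74
      vertex 4.39 1.03 17.74
    endloop
  endfacet
  facet normal 0.5211 -0.8535 0.0000
    outer loop
      vertex 10.10 0.16 0.00
      vertex 15.03 3.17 0.00
      vertex 15.03 3.17 17.74
    endloop
  endfacet
  facet normal 0.5211 -0.8535 0.0000
    outer loop
      vertex 10.10 0.16 0.00
      vertex 15.03 3.17 17.74
      vertex 10.10 0.16 17.74
    endloop
  endfacet
  facet normal 0.9473 -0.3204 0.0000
    outer loop
      vertex 15.03 3.17 0.00
      vertex 16.88 8.64 0.00
      vertex 16.88 8.64 17.74
    endloop
  endfacet
  facet normal 0.9473 -0.3204 0.0000
    outer loop
      vertex 15.03 3.17 0.00
      vertex 16.88 8.64 17.74
      vertex 15.03 3.17 17.74
    endloop
  endfacet
endsolid part

The G0 Z moves step by Δz≈5.91 mm. Every layer's G1 loop is the same polygon, so the solid is a straight extrusion of it from z=0 to z≈17.7. Closing with flat bottom and top caps and triangulating gives 32 facets — a regular 9-sided prism (a cylinder approximated with 9 flat sides), circumscribed radius ≈ 8.44 mm, height ≈ 17.7 mm.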